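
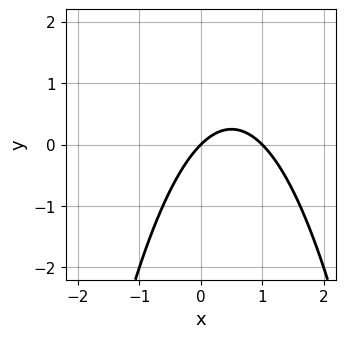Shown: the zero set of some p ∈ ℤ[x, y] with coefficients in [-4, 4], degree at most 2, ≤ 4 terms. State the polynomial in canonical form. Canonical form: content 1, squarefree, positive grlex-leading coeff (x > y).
x^2 - x + y

First, the degree is 2 — the shape is more complex than any degree-1 curve.
Then, checking where it meets the axes: among the integer gridlines, it crosses the x-axis at x ∈ {0, 1}; it crosses the y-axis at the gridline y = 0.
Finally, solving for integer coefficients yields p as stated.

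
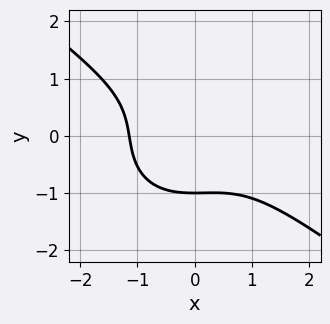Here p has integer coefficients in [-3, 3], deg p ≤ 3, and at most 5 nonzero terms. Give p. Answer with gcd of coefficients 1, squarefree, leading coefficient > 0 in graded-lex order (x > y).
2*x^3 + x^2*y + 3*y^3 + 3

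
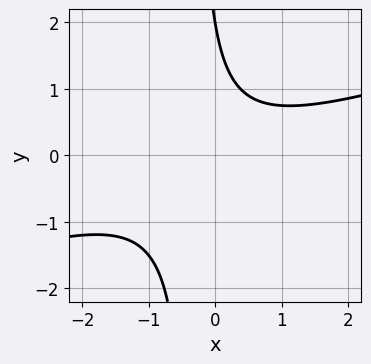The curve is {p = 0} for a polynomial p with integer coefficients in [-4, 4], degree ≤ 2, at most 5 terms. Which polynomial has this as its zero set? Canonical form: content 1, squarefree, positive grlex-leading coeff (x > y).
x^2 - 3*x*y - y + 2

First, deg p = 2.
Next, from the visible intercepts: no x-intercept at any integer in the box; one y-axis crossing is at y = 2.
Finally, fitting integer coefficients to these (and the overall shape) gives p.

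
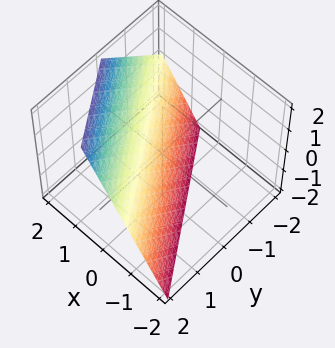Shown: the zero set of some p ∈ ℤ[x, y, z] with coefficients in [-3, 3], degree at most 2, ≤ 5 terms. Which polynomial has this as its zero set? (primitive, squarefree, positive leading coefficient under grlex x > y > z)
3*x + 2*y - 2*z - 2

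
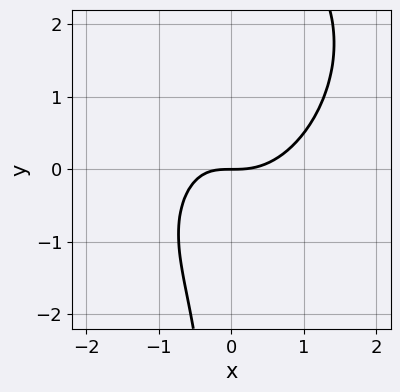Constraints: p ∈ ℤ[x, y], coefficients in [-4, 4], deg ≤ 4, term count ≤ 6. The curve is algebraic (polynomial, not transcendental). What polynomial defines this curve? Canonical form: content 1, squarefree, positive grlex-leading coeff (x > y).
The degree is 3 — the shape is more complex than any degree-2 curve.
From the visible intercepts: one y-axis crossing is at y = 0; it meets the x-axis at x = 0 (among the integer gridlines).
The integer polynomial consistent with all of this is the stated p.

3*x^3 - 2*x^2*y + 2*x*y^2 - 2*x*y - 3*y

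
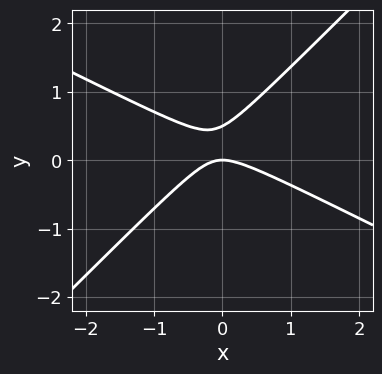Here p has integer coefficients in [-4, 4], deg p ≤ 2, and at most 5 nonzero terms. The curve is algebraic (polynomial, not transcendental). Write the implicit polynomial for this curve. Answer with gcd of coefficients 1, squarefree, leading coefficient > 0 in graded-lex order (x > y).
1. The degree is 2 — a generic line meets the curve in up to 2 points.
2. From the visible intercepts: it meets the y-axis at y = 0 (among the integer gridlines); one x-axis crossing is at x = 0.
3. Together with the visible shape, these determine p as stated.

x^2 + x*y - 2*y^2 + y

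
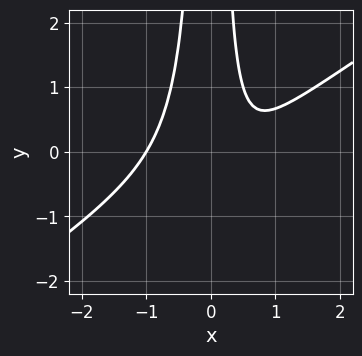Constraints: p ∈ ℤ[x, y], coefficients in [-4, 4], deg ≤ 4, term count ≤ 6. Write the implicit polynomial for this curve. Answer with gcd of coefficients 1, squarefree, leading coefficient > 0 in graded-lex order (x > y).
2*x^3 - 3*x^2*y - x + 1

First, deg p = 3.
Next, reading off the gridlines: it meets the x-axis at x = -1 (among the integer gridlines); it misses every integer gridline on the y-axis.
Finally, the integer polynomial consistent with all of this is the stated p.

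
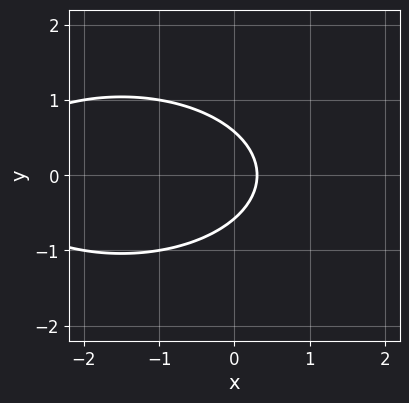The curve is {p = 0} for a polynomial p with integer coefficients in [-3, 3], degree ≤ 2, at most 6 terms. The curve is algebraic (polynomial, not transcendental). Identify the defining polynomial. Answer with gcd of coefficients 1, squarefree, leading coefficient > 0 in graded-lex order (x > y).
(a) Degree: a generic line meets the curve in up to 2 points, so deg p = 2.
(b) Symmetries: the y ↦ −y reflection is a symmetry, so y appears only in even powers.
(c) Together with the visible shape, these determine p as stated.

x^2 + 3*y^2 + 3*x - 1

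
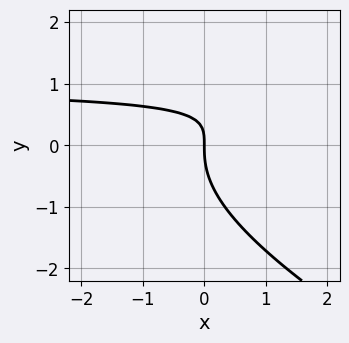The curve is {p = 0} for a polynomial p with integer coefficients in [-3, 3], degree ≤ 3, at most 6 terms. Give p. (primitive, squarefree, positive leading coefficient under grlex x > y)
x*y^2 + 2*y^3 - 3*x*y + 2*x

First, degree: a generic line meets the curve in up to 3 points, so deg p = 3.
Next, from the visible intercepts: it crosses the y-axis at the gridline y = 0; one x-axis crossing is at x = 0.
Finally, fitting integer coefficients to these (and the overall shape) gives p.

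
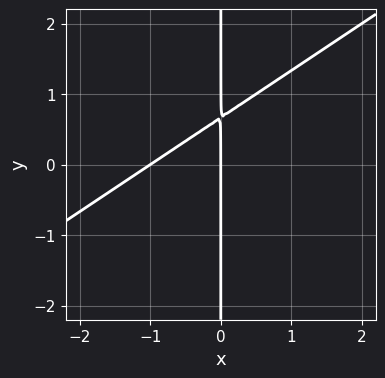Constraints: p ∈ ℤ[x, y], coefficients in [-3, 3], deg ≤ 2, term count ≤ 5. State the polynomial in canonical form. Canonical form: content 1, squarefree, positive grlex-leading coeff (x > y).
1. The degree is 2 — a generic line meets the curve in up to 2 points.
2. From the visible intercepts: the visible y-axis segment lies entirely on the curve; among the integer gridlines, it crosses the x-axis at x ∈ {-1, 0}.
3. Putting this together gives p.

2*x^2 - 3*x*y + 2*x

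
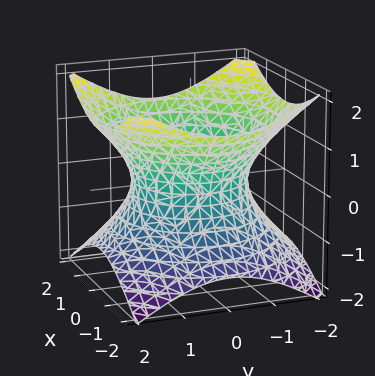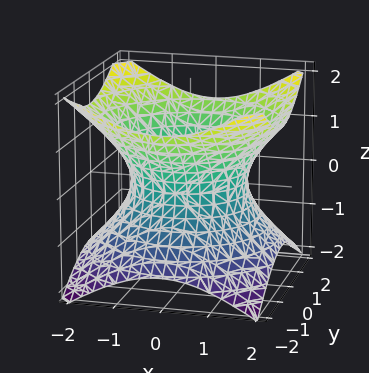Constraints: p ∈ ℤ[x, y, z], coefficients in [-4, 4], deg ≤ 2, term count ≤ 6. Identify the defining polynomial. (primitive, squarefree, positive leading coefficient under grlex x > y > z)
(a) The degree is 2 — one connected sheet with a waist; a quadric.
(b) Symmetries: mirror symmetry z ↦ −z ⇒ only even powers of z; rotational symmetry about the z-axis ⇒ p depends on x, y only through x² + y².
(c) Observable constraints: the surface avoids every integer z-axis point in the box; a circular section at z = 0 has radius between 1 and 2.
(d) The integer polynomial consistent with all of this is the stated p.

2*x^2 + 2*y^2 - 3*z^2 - 3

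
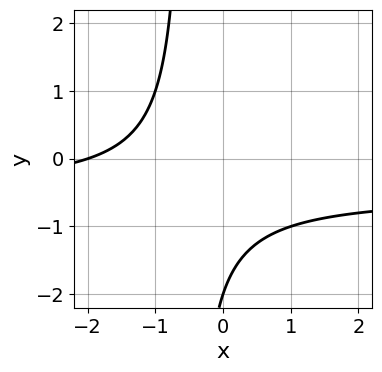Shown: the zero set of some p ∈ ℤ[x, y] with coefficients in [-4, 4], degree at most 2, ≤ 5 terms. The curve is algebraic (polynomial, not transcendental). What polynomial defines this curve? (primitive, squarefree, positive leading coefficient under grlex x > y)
2*x*y + x + y + 2

First, degree: no degree-1 curve has this shape, so deg p = 2.
Then, from the axis intercepts and sections: it meets the x-axis at x = -2 (among the integer gridlines); it crosses the y-axis at the gridline y = -2.
Finally, assembling these constraints gives the stated polynomial.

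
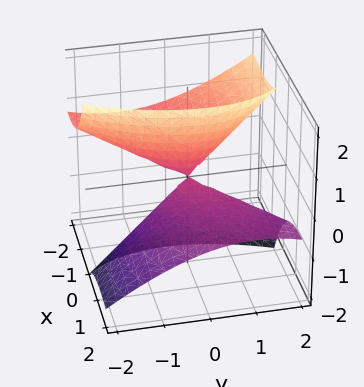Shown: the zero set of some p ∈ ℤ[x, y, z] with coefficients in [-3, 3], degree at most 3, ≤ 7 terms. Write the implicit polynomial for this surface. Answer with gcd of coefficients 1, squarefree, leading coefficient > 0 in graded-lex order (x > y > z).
1. The picture has 2 separate pieces. They look like related sheets of one shape, so recover p as a whole.
2. deg p = 2. No degree-1 surface has this shape.
3. Reading off the gridlines: one y-axis crossing is at y = 0; it crosses the x-axis at the gridline x = 0; one z-axis crossing is at z = 0.
4. Solving for integer coefficients yields p as stated.

x^2 - x*y + 3*x*z + y^2 - z^2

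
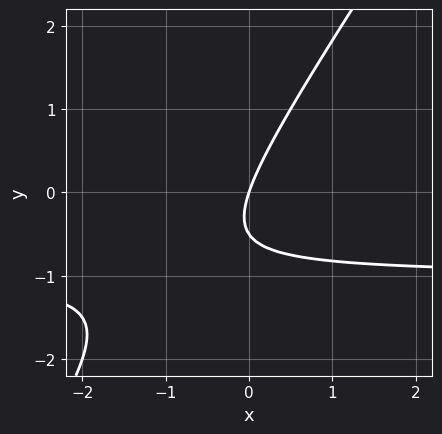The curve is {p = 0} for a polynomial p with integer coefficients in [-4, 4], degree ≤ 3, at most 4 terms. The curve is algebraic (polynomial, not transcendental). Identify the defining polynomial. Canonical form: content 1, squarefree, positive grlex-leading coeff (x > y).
3*x*y - 2*y^2 + 3*x - y

1. Degree: no degree-1 curve has this shape, so deg p = 2.
2. From the axis intercepts and sections: one y-axis crossing is at y = 0; it crosses the x-axis at the gridline x = 0.
3. Putting this together gives p.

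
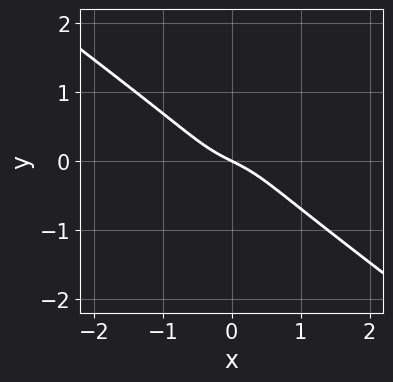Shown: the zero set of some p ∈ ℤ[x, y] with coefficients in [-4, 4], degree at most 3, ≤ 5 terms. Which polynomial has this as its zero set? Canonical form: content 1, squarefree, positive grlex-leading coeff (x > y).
deg p = 3. No degree-2 curve has this shape.
Reading off the gridlines: one y-axis crossing is at y = 0; it meets the x-axis at x = 0 (among the integer gridlines).
These observations pin down the coefficients.

2*x^3 - 2*x*y^2 + 2*y^3 + x + 2*y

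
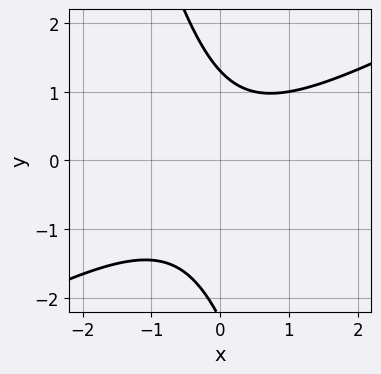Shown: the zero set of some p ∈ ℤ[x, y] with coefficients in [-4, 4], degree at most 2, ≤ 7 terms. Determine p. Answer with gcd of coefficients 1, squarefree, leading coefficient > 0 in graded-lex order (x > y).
2*x^2 - 3*x*y - y^2 - y + 3

First, degree: no degree-1 curve has this shape, so deg p = 2.
Next, reading off the gridlines: no x-intercept at any integer in the box.
Finally, together with the visible shape, these determine p as stated.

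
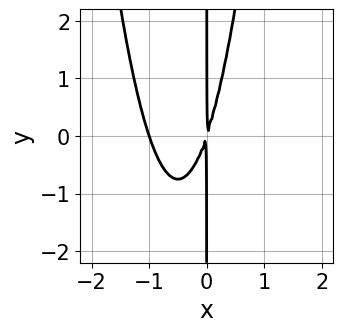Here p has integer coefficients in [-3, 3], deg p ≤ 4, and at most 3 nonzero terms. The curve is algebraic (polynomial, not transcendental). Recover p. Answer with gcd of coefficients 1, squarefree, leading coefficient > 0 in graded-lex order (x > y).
1. deg p = 3.
2. Reading off the gridlines: every point of the y-axis in the box is on the curve; it crosses the x-axis at the gridline x = -1.
3. Together with the visible shape, these determine p as stated.

3*x^3 + 3*x^2 - x*y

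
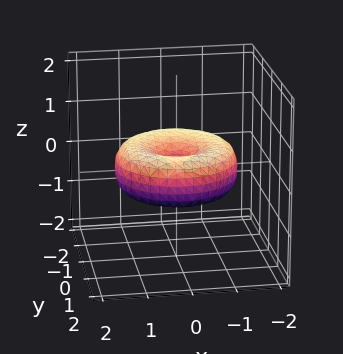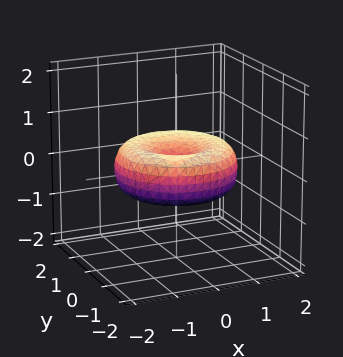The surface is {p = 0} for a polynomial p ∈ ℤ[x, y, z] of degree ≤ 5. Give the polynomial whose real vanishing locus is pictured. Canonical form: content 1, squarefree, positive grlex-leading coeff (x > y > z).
x^4 + 2*x^2*y^2 + y^4 - 2*x^2 - 2*y^2 + 3*z^2

(a) The degree is 4 — a generic line meets the surface in up to 4 points.
(b) Symmetries: the z-axis is an axis of rotation, so x and y enter only as x² + y².
(c) From the visible intercepts: it meets the z-axis at z = 0 (among the integer gridlines); one x-axis crossing is at x = 0; a circular section at z = 0 has radius between 1 and 2.
(d) Matching integer coefficients to the picture gives p.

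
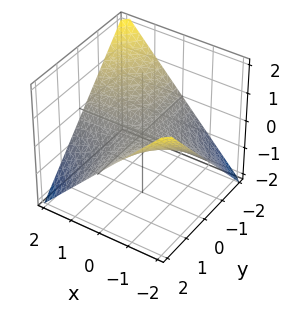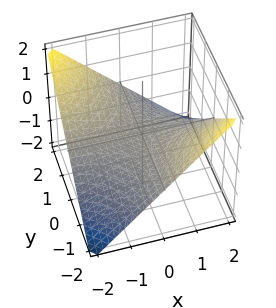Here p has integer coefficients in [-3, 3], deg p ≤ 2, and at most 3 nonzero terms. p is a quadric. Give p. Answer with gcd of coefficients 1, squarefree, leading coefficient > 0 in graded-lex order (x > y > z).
x*y + 2*z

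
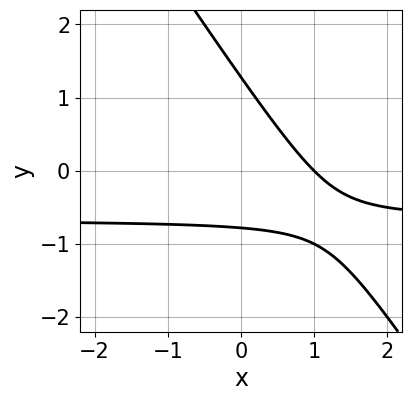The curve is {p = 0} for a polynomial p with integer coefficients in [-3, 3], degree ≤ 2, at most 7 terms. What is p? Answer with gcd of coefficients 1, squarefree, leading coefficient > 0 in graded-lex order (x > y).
3*x*y + 2*y^2 + 2*x - y - 2

(a) deg p = 2. A generic line meets the curve in up to 2 points.
(b) From the visible intercepts: it meets the x-axis at x = 1 (among the integer gridlines).
(c) Together with the visible shape, these determine p as stated.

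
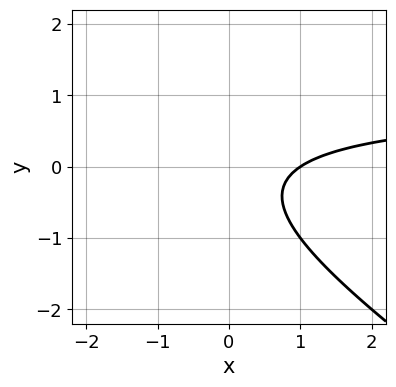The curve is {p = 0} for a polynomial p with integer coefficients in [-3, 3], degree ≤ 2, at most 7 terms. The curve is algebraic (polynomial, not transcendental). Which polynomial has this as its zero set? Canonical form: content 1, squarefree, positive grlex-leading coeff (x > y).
First, the degree is 2 — no degree-1 curve has this shape.
Then, observable constraints: it misses every integer gridline on the y-axis; it crosses the x-axis at the gridline x = 1.
Finally, the integer polynomial consistent with all of this is the stated p.

2*x*y + 3*y^2 - 2*x + y + 2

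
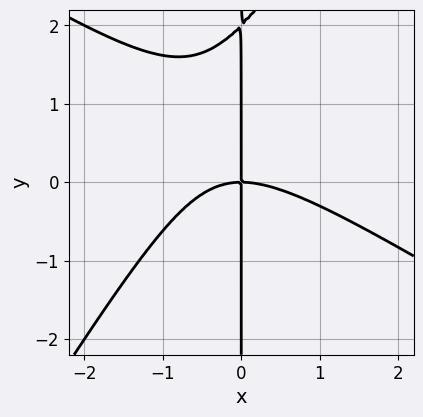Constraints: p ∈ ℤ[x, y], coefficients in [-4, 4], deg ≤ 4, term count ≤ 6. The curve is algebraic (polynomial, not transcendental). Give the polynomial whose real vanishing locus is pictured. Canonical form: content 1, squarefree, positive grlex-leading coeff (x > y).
(a) Degree: a generic line meets the curve in up to 3 points, so deg p = 3.
(b) Checking where it meets the axes: one x-axis crossing is at x = 0; every point of the y-axis in the box is on the curve.
(c) These observations pin down the coefficients.

x^3 + x^2*y - x*y^2 + 2*x*y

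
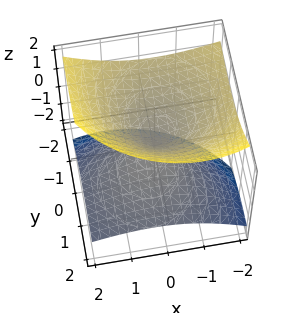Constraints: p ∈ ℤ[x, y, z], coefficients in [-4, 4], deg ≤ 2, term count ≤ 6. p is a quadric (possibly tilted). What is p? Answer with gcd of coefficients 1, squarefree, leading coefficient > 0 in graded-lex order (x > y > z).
(a) There are 2 components. They look like related sheets of one shape, so recover p as a whole.
(b) Degree: no degree-1 surface has this shape, so deg p = 2.
(c) From the visible intercepts: one y-axis crossing is at y = 0; it crosses the z-axis at the gridline z = 0.
(d) Putting this together gives p.

x^2 + x*z + y^2 + 2*y*z - 2*z^2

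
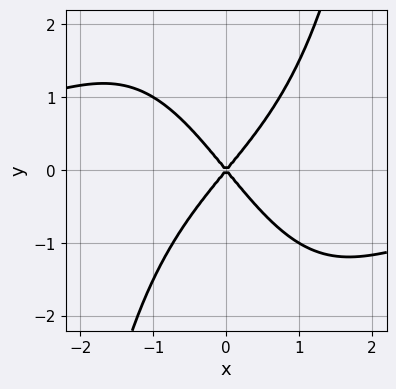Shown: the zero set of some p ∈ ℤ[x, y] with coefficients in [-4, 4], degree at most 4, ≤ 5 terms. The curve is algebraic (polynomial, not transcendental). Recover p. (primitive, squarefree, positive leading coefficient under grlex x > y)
x^3*y + 3*x^2 - 2*y^2

First, degree: no degree-3 curve has this shape, so deg p = 4.
Next, reading off the gridlines: it crosses the y-axis at the gridline y = 0; it meets the x-axis at x = 0 (among the integer gridlines).
Finally, solving for integer coefficients yields p as stated.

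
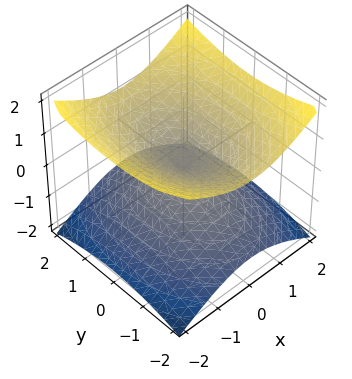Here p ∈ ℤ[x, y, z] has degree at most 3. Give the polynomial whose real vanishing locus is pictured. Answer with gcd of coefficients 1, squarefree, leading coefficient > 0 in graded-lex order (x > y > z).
2*x^2 + y^2 - 3*z^2

Degree: two nappes meeting at a single point; a quadric, so deg p = 2.
Symmetries: mirror symmetry x ↦ −x ⇒ only even powers of x; it's symmetric under z → −z, forcing even powers of z; mirror symmetry y ↦ −y ⇒ only even powers of y.
Checking where it meets the axes: it meets the x-axis at x = 0 (among the integer gridlines); one y-axis crossing is at y = 0; one z-axis crossing is at z = 0.
Assembling these constraints gives the stated polynomial.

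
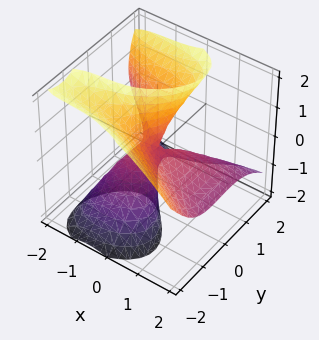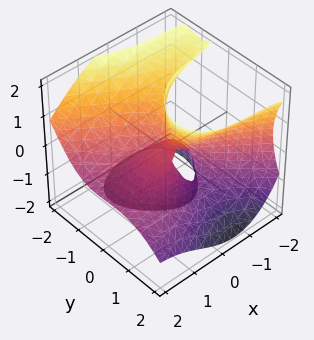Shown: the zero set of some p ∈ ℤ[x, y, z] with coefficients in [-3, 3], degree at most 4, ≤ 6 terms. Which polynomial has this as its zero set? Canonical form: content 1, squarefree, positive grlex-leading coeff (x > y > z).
First, degree: a generic line meets the surface in up to 3 points, so deg p = 3.
Then, from the axis intercepts and sections: it meets the y-axis at y = 0 (among the integer gridlines); the visible z-axis segment lies entirely on the surface; one x-axis crossing is at x = 0.
Finally, the integer polynomial consistent with all of this is the stated p.

x^3 + 2*x^2*z + 2*y^3 - 2*y*z^2 + 3*x*z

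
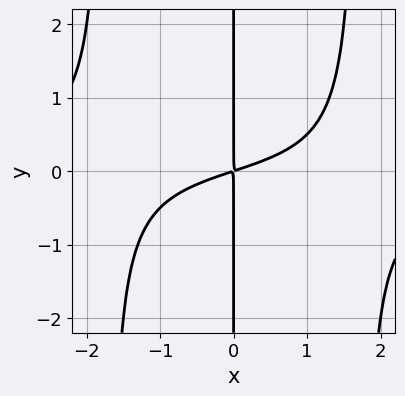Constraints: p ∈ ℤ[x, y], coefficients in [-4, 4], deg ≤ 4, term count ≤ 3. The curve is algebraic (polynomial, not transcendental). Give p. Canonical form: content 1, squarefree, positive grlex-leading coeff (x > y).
x^3*y + x^2 - 3*x*y

1. The degree is 4 — a generic line meets the curve in up to 4 points.
2. Reading off the gridlines: the visible y-axis segment lies entirely on the curve.
3. Together with the visible shape, these determine p as stated.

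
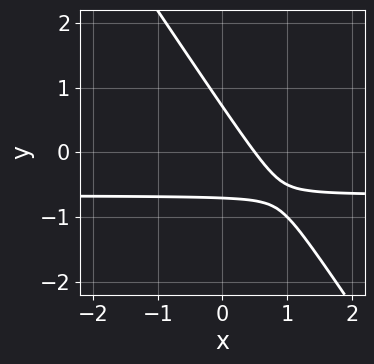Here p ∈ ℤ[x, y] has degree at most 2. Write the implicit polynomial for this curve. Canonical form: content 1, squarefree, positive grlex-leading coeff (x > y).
3*x*y + 2*y^2 + 2*x - 1

(a) The degree is 2 — the shape is more complex than any degree-1 curve.
(b) Solving for integer coefficients yields p as stated.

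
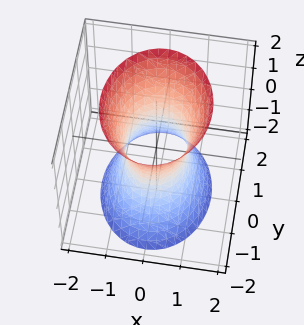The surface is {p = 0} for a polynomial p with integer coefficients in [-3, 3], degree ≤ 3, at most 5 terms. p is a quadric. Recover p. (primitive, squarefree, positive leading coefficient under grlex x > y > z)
3*x^2 + 2*y^2 - z^2 - 2

First, degree: an hourglass — one-sheet hyperboloid; a quadric, so deg p = 2.
Next, symmetries: the x ↦ −x reflection is a symmetry, so x appears only in even powers; it's symmetric under y → −y, forcing even powers of y; mirror symmetry z ↦ −z ⇒ only even powers of z.
Next, from the visible intercepts: the y-axis gridline crossings are at y ∈ {-1, 1}; no z-intercept at any integer in the box.
Finally, together with the visible shape, these determine p as stated.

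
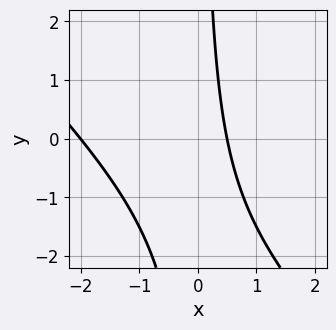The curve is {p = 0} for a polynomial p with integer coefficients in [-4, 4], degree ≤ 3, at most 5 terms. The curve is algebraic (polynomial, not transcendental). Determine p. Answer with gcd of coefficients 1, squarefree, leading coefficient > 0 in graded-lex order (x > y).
2*x^2 + 2*x*y + 3*x - 2

(a) The degree is 2 — a generic line meets the curve in up to 2 points.
(b) From the visible intercepts: it misses every integer gridline on the y-axis; it meets the x-axis at x = -2 (among the integer gridlines).
(c) Assembling these constraints gives the stated polynomial.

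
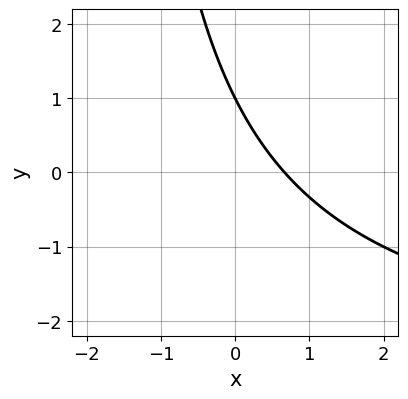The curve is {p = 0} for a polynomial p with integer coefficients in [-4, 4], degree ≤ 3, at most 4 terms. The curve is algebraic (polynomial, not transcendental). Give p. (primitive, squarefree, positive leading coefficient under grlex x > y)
(a) deg p = 2.
(b) Reading off the gridlines: it crosses the y-axis at the gridline y = 1.
(c) Matching integer coefficients to the picture gives p.

x*y + 3*x + 2*y - 2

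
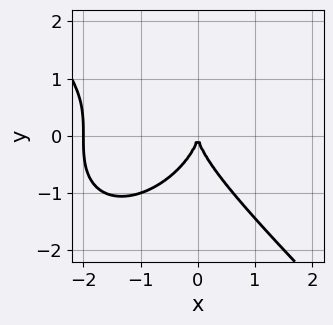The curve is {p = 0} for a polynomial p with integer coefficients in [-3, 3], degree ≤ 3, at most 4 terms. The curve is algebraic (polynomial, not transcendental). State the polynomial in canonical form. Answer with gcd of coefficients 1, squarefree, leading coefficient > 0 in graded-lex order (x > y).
x^3 + y^3 + 2*x^2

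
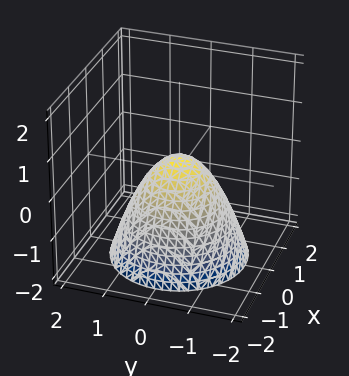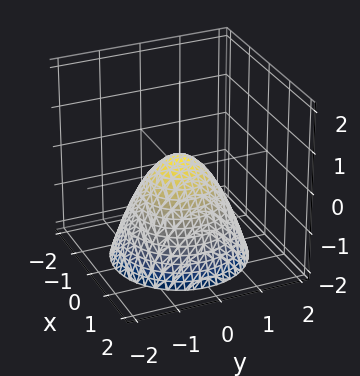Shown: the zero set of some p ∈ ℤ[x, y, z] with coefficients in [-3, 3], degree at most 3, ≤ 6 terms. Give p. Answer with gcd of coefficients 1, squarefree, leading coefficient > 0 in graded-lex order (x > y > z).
3*x^2 + 3*y^2 + 3*z - 1

1. Degree: a generic line meets the surface in up to 2 points, so deg p = 2.
2. Symmetries: rotational symmetry about the z-axis ⇒ p depends on x, y only through x² + y².
3. Reading off the gridlines: a circular section at z = -2 has radius between 1 and 2.
4. Solving for integer coefficients yields p as stated.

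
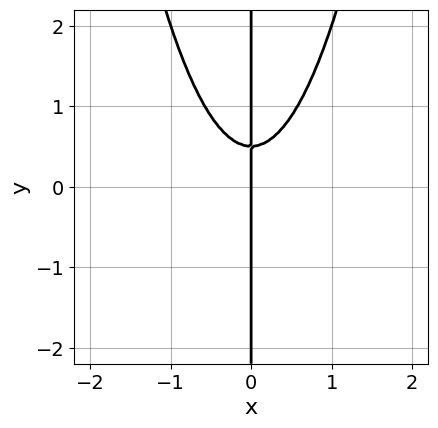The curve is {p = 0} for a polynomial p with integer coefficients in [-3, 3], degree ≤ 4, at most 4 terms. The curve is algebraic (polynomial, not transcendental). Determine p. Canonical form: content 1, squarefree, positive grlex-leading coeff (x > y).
deg p = 3. No degree-2 curve has this shape.
From the axis intercepts and sections: the visible y-axis segment lies entirely on the curve; it crosses the x-axis at the gridline x = 0.
Together with the visible shape, these determine p as stated.

3*x^3 - 2*x*y + x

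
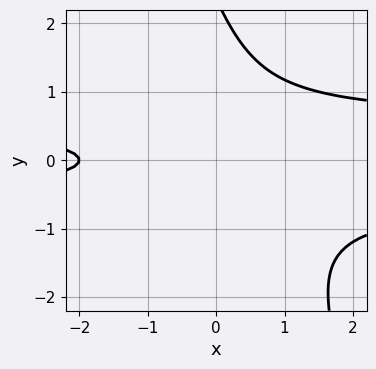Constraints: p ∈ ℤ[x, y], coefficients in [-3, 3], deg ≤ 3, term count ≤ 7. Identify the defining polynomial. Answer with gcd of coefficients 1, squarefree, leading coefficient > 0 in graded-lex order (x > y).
3*x*y^2 + y^3 - 2*y^2 - x - 2

Degree: the shape is more complex than any degree-2 curve, so deg p = 3.
Checking where it meets the axes: one x-axis crossing is at x = -2; no y-intercept at any integer in the box.
Assembling these constraints gives the stated polynomial.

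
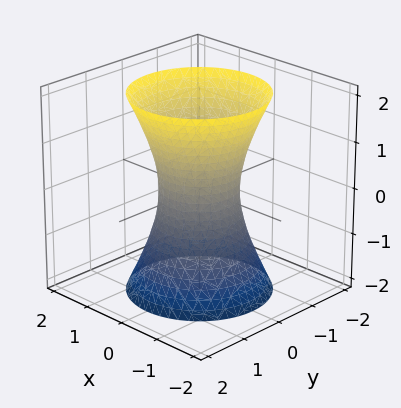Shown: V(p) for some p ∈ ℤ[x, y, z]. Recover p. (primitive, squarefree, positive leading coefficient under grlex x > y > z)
3*x^2 + 3*y^2 - z^2 - 2

1. Degree: an hourglass — one-sheet hyperboloid; a quadric, so deg p = 2.
2. Symmetries: the z ↦ −z reflection is a symmetry, so z appears only in even powers; rotational symmetry about the z-axis ⇒ p depends on x, y only through x² + y².
3. Observable constraints: no z-intercept at any integer in the box; a circular section at z = -2 has radius between 1 and 2.
4. Together with the visible shape, these determine p as stated.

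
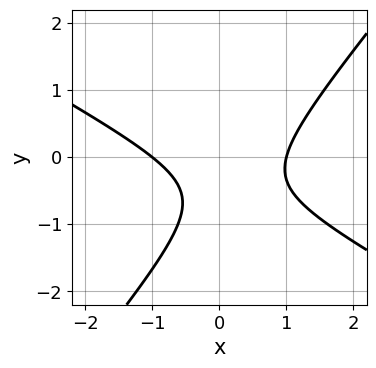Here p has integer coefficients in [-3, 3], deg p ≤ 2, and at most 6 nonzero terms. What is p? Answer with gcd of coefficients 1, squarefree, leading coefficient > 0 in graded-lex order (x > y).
First, degree: no degree-1 curve has this shape, so deg p = 2.
Then, against the integer gridlines: among the integer gridlines, it crosses the x-axis at x ∈ {-1, 1}; the curve avoids every integer y-axis point in the box.
Finally, fitting integer coefficients to these (and the overall shape) gives p.

2*x^2 + 2*x*y - 3*y^2 - 3*y - 2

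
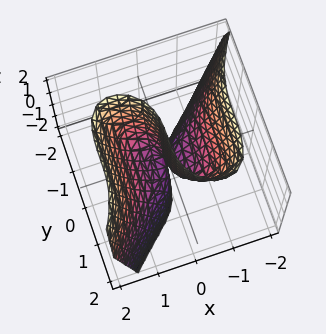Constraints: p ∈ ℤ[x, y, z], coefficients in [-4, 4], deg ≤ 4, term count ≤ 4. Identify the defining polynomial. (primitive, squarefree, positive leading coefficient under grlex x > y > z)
3*x^3 - 2*y^3 - 3*x*z - 2*x

First, deg p = 3. A generic line meets the surface in up to 3 points.
Next, checking where it meets the axes: it meets the y-axis at y = 0 (among the integer gridlines); one x-axis crossing is at x = 0; every point of the z-axis in the box is on the surface.
Finally, the integer polynomial consistent with all of this is the stated p.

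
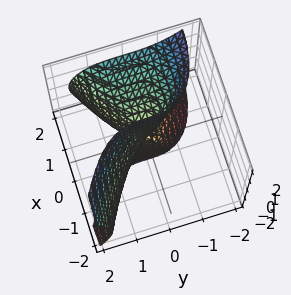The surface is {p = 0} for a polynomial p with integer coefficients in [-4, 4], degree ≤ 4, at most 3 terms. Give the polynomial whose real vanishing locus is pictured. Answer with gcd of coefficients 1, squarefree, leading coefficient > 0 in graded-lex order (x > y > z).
x*z^2 + y^3 - x^2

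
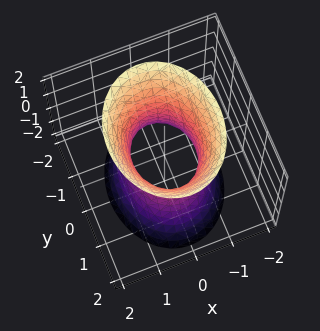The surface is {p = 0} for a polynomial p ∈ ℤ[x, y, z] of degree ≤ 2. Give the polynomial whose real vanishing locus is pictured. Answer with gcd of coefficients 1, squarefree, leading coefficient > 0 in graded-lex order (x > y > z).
3*x^2 + 2*y^2 - z^2 - 2

First, degree: an hourglass — one-sheet hyperboloid; a quadric, so deg p = 2.
Then, symmetries: it's symmetric under y → −y, forcing even powers of y; mirror symmetry x ↦ −x ⇒ only even powers of x; it's symmetric under z → −z, forcing even powers of z.
Then, from the axis intercepts and sections: it misses every integer gridline on the z-axis; among the integer gridlines, it crosses the y-axis at y ∈ {-1, 1}.
Finally, assembling these constraints gives the stated polynomial.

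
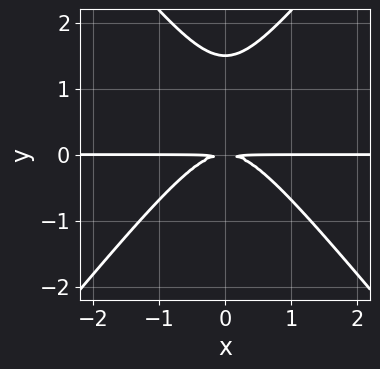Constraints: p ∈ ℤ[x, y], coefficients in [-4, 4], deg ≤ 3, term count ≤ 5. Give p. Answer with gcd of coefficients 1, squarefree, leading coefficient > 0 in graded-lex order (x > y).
3*x^2*y - 2*y^3 + 3*y^2

First, degree: no degree-2 curve has this shape, so deg p = 3.
Next, symmetries: mirror symmetry x ↦ −x ⇒ only even powers of x.
Then, from the visible intercepts: the visible x-axis segment lies entirely on the curve.
Finally, these observations pin down the coefficients.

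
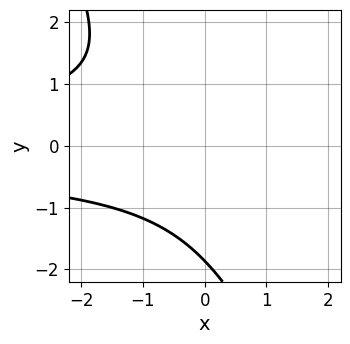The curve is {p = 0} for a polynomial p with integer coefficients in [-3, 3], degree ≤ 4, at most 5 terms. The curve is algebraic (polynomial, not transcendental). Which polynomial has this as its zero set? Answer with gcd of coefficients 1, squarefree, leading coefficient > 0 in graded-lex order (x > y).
1. Degree: no degree-2 curve has this shape, so deg p = 3.
2. Against the integer gridlines: the curve avoids every integer x-axis point in the box.
3. Matching integer coefficients to the picture gives p.

2*x*y^2 + y^3 + y^2 + 3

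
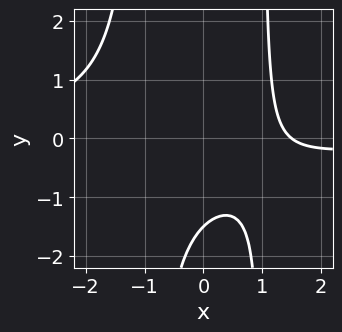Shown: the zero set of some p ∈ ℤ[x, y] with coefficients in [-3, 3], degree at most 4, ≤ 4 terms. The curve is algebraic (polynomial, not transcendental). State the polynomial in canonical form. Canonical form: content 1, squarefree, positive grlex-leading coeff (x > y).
2*x^2*y + 2*x - 2*y - 3

The degree is 3 — a generic line meets the curve in up to 3 points.
Solving for integer coefficients yields p as stated.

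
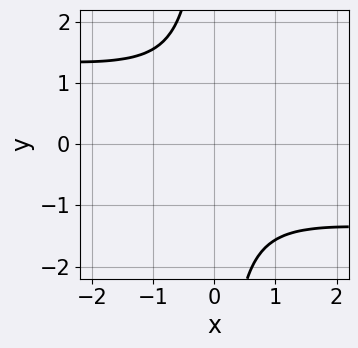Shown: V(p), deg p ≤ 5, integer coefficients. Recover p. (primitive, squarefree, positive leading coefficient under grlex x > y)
3*x*y^3 + x^2 - 2*x*y + 3*y^2

(a) deg p = 4. A generic line meets the curve in up to 4 points.
(b) Matching integer coefficients to the picture gives p.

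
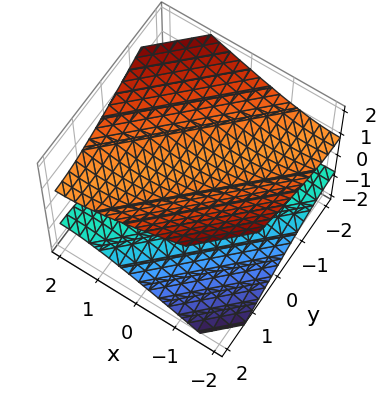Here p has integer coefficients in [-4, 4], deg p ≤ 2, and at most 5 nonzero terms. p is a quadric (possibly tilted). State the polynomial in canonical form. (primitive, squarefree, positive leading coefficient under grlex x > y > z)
First, I count 2 distinct pieces.
Next, degree: no degree-1 surface has this shape, so deg p = 2.
Next, from the axis intercepts and sections: it misses every integer gridline on the x-axis; the surface avoids every integer y-axis point in the box.
Finally, the integer polynomial consistent with all of this is the stated p.

x^2 - 2*x*y + y^2 - 3*z^2 + 2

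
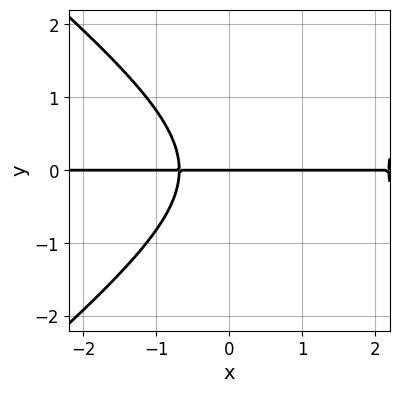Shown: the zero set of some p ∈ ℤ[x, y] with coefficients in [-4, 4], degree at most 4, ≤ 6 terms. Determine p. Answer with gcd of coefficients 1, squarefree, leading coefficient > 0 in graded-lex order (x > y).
deg p = 3. The shape is more complex than any degree-2 curve.
Observable constraints: one y-axis crossing is at y = 0; the visible x-axis segment lies entirely on the curve.
Matching integer coefficients to the picture gives p.

2*x^2*y - 3*y^3 - 3*x*y - 3*y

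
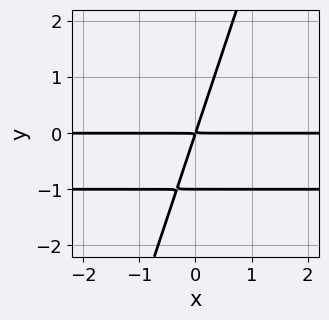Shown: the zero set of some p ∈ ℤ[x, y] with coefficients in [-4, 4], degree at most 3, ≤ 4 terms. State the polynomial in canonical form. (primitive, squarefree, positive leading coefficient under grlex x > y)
3*x*y^2 - y^3 + 3*x*y - y^2

First, deg p = 3. No degree-2 curve has this shape.
Next, observable constraints: it meets the y-axis at y = -1 (among the integer gridlines); the visible x-axis segment lies entirely on the curve.
Finally, assembling these constraints gives the stated polynomial.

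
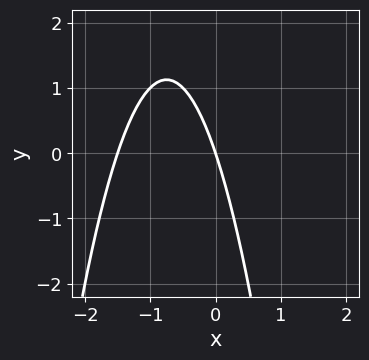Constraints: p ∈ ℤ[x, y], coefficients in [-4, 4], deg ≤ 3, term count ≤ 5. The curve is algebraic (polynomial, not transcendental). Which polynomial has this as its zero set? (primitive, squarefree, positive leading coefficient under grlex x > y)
2*x^2 + 3*x + y

First, deg p = 2. A generic line meets the curve in up to 2 points.
Then, checking where it meets the axes: one y-axis crossing is at y = 0; one x-axis crossing is at x = 0.
Finally, together with the visible shape, these determine p as stated.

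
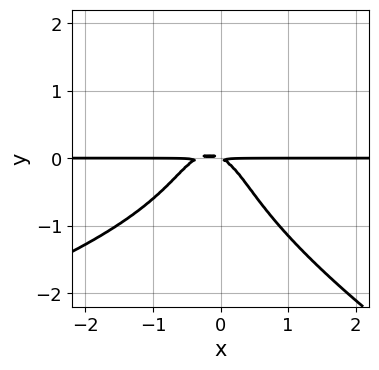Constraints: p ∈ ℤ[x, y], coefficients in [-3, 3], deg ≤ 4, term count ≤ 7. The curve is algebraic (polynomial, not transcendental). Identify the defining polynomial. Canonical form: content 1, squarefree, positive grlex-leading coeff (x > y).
x*y^3 + 2*y^4 + 3*x^2*y + x*y + 2*y^2

Degree: no degree-3 curve has this shape, so deg p = 4.
Checking where it meets the axes: every point of the x-axis in the box is on the curve.
Assembling these constraints gives the stated polynomial.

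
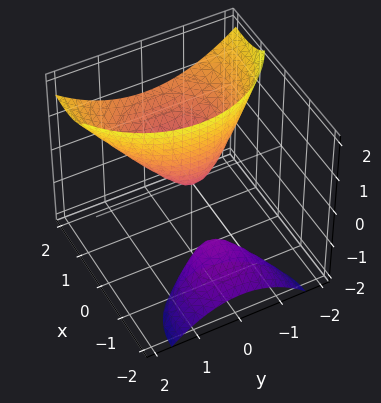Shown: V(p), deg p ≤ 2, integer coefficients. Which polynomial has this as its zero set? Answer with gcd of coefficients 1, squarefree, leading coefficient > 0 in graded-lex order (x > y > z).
x^2 - 2*x*z + y^2 - z

(a) There are 2 components. They look like related sheets of one shape, so recover p as a whole.
(b) deg p = 2. The shape is more complex than any degree-1 surface.
(c) Checking where it meets the axes: it crosses the y-axis at the gridline y = 0; one x-axis crossing is at x = 0; it meets the z-axis at z = 0 (among the integer gridlines).
(d) Together with the visible shape, these determine p as stated.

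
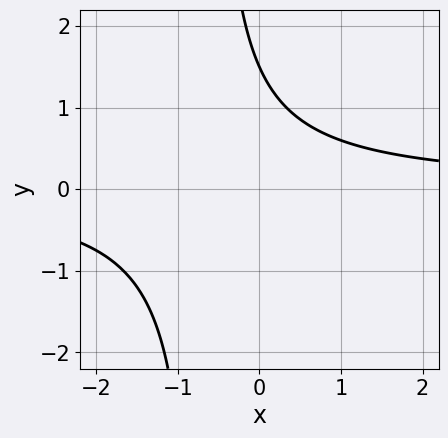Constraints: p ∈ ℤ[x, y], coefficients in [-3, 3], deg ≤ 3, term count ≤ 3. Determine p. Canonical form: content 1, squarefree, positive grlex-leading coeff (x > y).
3*x*y + 2*y - 3

(a) Degree: the shape is more complex than any degree-1 curve, so deg p = 2.
(b) Checking where it meets the axes: it misses every integer gridline on the x-axis.
(c) Together with the visible shape, these determine p as stated.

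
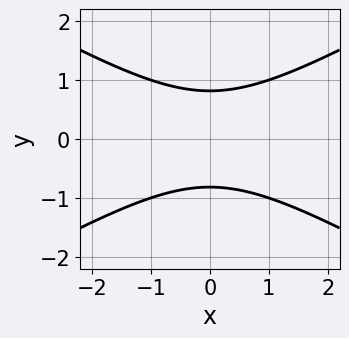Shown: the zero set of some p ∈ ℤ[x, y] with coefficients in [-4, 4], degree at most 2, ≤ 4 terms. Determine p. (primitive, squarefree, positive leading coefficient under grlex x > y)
First, the degree is 2 — the shape is more complex than any degree-1 curve.
Then, symmetries: it's symmetric under y → −y, forcing even powers of y; the x ↦ −x reflection is a symmetry, so x appears only in even powers.
Next, checking where it meets the axes: it misses every integer gridline on the x-axis.
Finally, solving for integer coefficients yields p as stated.

x^2 - 3*y^2 + 2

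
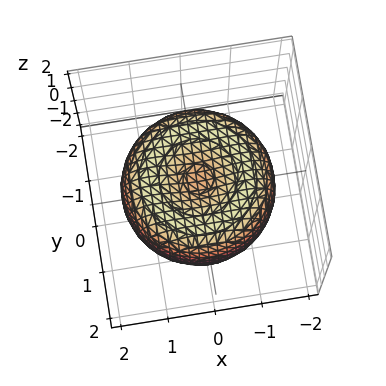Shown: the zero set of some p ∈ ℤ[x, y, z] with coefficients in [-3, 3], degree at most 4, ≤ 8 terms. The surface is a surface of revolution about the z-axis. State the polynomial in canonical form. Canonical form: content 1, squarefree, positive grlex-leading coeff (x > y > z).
x^4 + 2*x^2*y^2 + y^4 - 2*x^2 - 2*y^2 + 2*z^2 - 1

First, the degree is 4 — no degree-3 surface has this shape.
Then, symmetry: every cross-section ⟂ z is a circle, so x, y appear only via x² + y².
Then, from the axis intercepts and sections: a circular section at z = 0 has radius between 1 and 2.
Finally, assembling these constraints gives the stated polynomial.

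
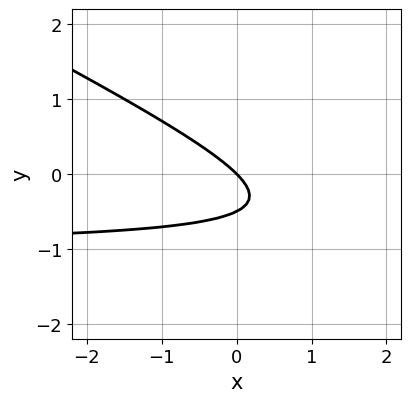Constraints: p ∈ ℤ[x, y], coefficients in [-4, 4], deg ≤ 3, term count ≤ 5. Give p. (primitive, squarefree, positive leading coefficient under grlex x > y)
1. Degree: the shape is more complex than any degree-1 curve, so deg p = 2.
2. From the visible intercepts: it crosses the x-axis at the gridline x = 0; it meets the y-axis at y = 0 (among the integer gridlines).
3. Putting this together gives p.

x*y + 2*y^2 + x + y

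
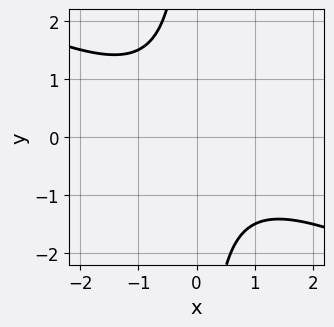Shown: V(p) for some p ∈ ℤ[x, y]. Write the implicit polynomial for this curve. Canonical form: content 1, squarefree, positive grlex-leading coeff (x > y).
x^2 + 2*x*y + 2

First, the degree is 2 — a generic line meets the curve in up to 2 points.
Then, checking where it meets the axes: the curve avoids every integer y-axis point in the box; it misses every integer gridline on the x-axis.
Finally, putting this together gives p.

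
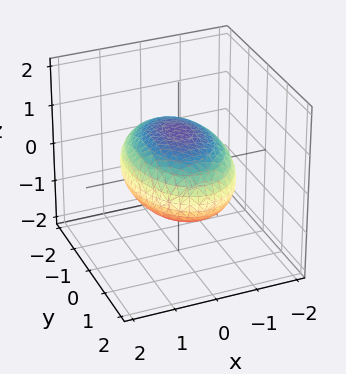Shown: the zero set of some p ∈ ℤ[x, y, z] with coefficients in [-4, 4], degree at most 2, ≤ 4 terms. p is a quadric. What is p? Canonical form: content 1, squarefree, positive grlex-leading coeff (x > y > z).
deg p = 2. A closed, bounded, convex surface; a quadric.
Symmetries: it's symmetric under z → −z, forcing even powers of z; it's symmetric under y → −y, forcing even powers of y; it's symmetric under x → −x, forcing even powers of x.
Against the integer gridlines: the z-axis gridline crossings are at z ∈ {-1, 1}.
Matching integer coefficients to the picture gives p.

2*x^2 + y^2 + 3*z^2 - 3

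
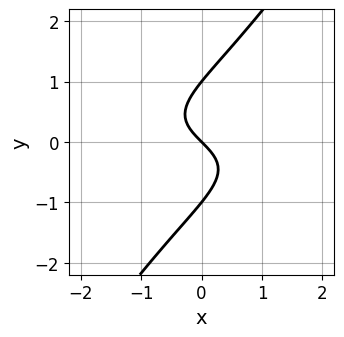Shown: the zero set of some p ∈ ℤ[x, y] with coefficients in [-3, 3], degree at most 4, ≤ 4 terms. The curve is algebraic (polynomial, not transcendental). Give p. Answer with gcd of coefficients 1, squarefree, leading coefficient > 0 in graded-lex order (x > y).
Degree: the shape is more complex than any degree-2 curve, so deg p = 3.
From the axis intercepts and sections: it crosses the x-axis at the gridline x = 0; the y-axis gridline crossings are at y ∈ {-1, 0, 1}.
Matching integer coefficients to the picture gives p.

3*x*y^2 - 2*y^3 + 2*x + 2*y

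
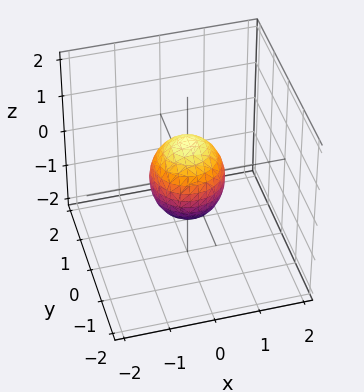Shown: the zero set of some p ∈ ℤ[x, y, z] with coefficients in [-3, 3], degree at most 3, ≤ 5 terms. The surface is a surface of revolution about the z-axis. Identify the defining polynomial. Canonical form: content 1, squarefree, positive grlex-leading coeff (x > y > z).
3*x^2 + 3*y^2 + 2*z^2 - 2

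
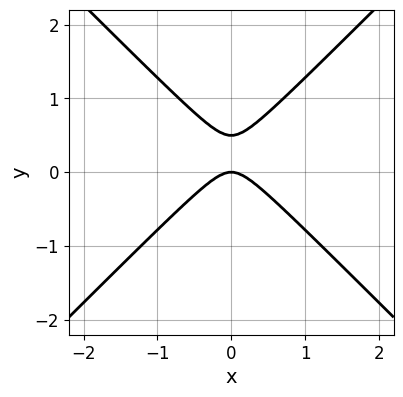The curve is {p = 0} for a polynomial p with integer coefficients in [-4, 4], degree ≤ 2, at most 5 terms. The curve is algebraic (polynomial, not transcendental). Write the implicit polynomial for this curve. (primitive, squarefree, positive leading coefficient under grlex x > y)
2*x^2 - 2*y^2 + y

deg p = 2.
Symmetries: it's symmetric under x → −x, forcing even powers of x.
Checking where it meets the axes: one y-axis crossing is at y = 0; it meets the x-axis at x = 0 (among the integer gridlines).
Together with the visible shape, these determine p as stated.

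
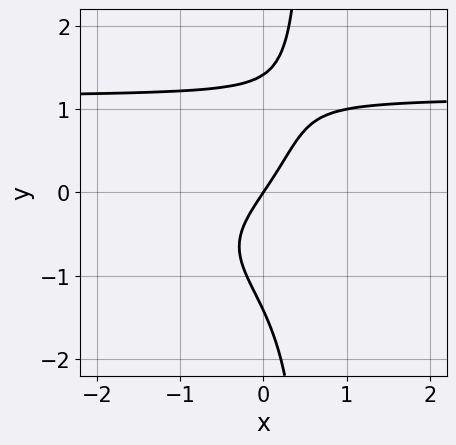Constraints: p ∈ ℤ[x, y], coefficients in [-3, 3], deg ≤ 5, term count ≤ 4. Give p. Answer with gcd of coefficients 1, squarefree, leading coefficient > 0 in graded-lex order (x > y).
deg p = 4. A generic line meets the curve in up to 4 points.
From the axis intercepts and sections: one x-axis crossing is at x = 0; one y-axis crossing is at y = 0.
Fitting integer coefficients to these (and the overall shape) gives p.

2*x*y^3 - y^3 - 3*x + 2*y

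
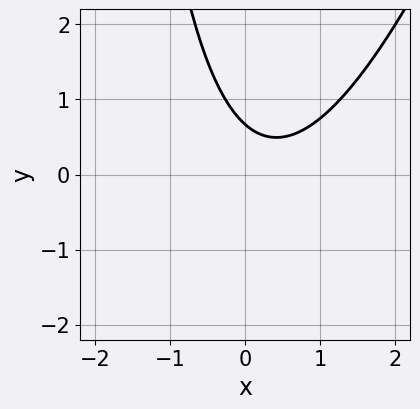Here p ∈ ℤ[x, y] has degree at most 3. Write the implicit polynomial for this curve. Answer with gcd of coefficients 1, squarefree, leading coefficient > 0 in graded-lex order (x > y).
1. Degree: a generic line meets the curve in up to 2 points, so deg p = 2.
2. Reading off the gridlines: no x-intercept at any integer in the box.
3. Solving for integer coefficients yields p as stated.

3*x^2 - x*y - 2*x - 3*y + 2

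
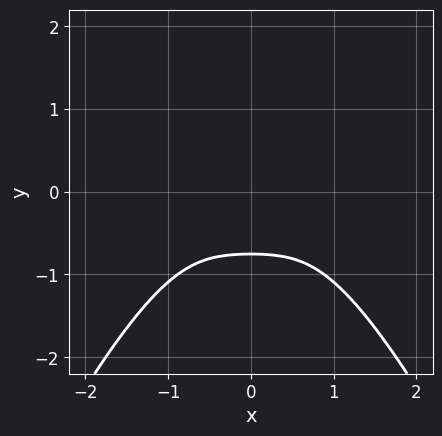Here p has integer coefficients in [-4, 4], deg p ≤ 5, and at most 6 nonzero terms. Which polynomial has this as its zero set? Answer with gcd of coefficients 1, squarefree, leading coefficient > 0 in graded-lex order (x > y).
First, degree: a generic line meets the curve in up to 4 points, so deg p = 4.
Next, symmetries: it's symmetric under x → −x, forcing even powers of x.
Next, checking where it meets the axes: the curve avoids every integer x-axis point in the box.
Finally, putting this together gives p.

2*x^4 + 2*y^3 + x^2 - 2*y^2 + 2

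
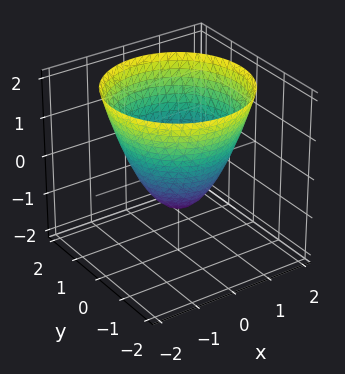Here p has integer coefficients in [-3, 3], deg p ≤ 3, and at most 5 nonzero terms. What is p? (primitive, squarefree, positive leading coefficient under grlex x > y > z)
x^2 + y^2 - z - 1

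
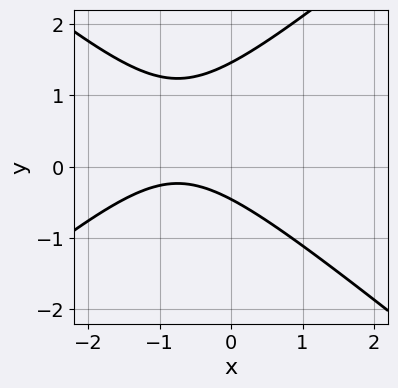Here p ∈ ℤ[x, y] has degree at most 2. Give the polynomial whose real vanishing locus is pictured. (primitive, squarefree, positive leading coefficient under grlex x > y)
(a) Degree: no degree-1 curve has this shape, so deg p = 2.
(b) From the axis intercepts and sections: no x-intercept at any integer in the box.
(c) These observations pin down the coefficients.

2*x^2 - 3*y^2 + 3*x + 3*y + 2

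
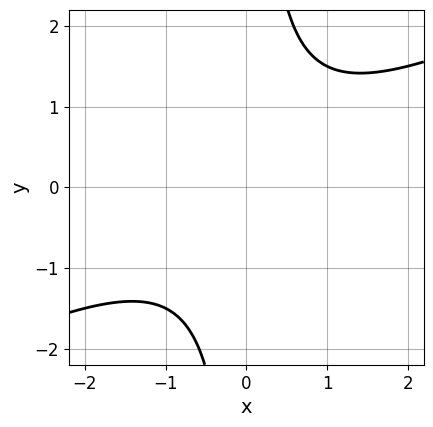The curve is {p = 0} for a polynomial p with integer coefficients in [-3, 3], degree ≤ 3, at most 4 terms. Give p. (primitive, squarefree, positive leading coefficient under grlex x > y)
x^2 - 2*x*y + 2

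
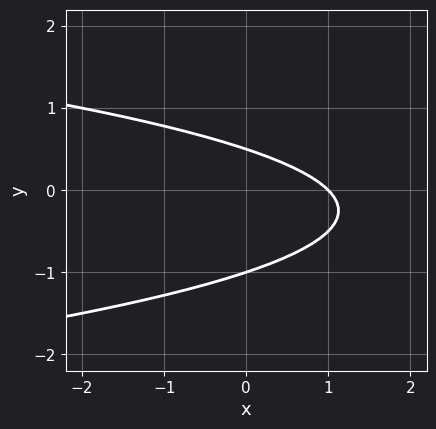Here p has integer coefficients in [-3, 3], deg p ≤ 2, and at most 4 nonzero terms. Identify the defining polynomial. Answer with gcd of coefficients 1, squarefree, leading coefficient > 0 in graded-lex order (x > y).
2*y^2 + x + y - 1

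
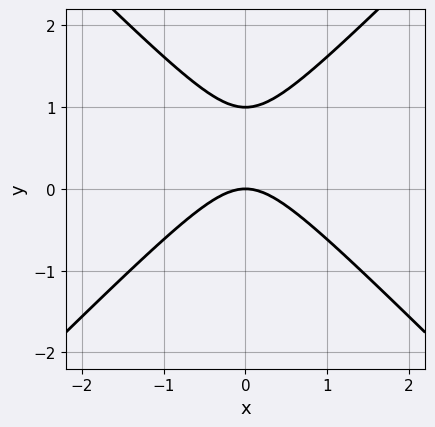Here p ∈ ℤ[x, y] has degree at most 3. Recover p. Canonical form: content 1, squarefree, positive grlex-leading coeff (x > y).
x^2 - y^2 + y

(a) Degree: the shape is more complex than any degree-1 curve, so deg p = 2.
(b) Symmetries: the x ↦ −x reflection is a symmetry, so x appears only in even powers.
(c) From the axis intercepts and sections: among the integer gridlines, it crosses the y-axis at y ∈ {0, 1}; it crosses the x-axis at the gridline x = 0.
(d) Solving for integer coefficients yields p as stated.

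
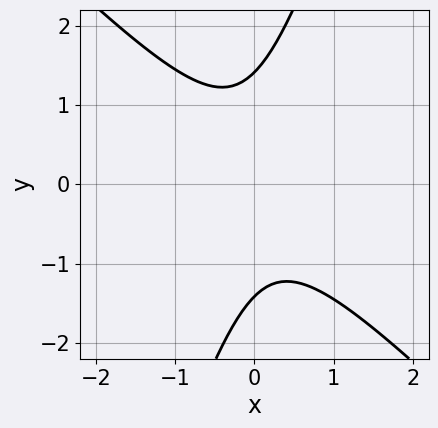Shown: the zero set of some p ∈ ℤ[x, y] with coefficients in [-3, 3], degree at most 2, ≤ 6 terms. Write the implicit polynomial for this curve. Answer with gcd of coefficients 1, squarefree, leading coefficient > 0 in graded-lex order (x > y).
(a) Degree: no degree-1 curve has this shape, so deg p = 2.
(b) From the visible intercepts: no x-intercept at any integer in the box.
(c) Putting this together gives p.

3*x^2 + 2*x*y - y^2 + 2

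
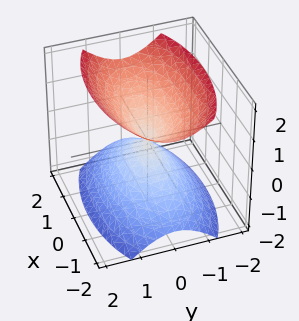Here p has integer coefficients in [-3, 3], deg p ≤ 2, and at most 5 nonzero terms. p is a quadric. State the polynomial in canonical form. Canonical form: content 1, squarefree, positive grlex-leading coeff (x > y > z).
First, I count 2 distinct pieces. They look like related sheets of one shape, so recover p as a whole.
Then, deg p = 2. Two nappes meeting at a single point; a quadric.
Then, symmetries: the y ↦ −y reflection is a symmetry, so y appears only in even powers; the x ↦ −x reflection is a symmetry, so x appears only in even powers; it's symmetric under z → −z, forcing even powers of z.
Then, against the integer gridlines: it meets the x-axis at x = 0 (among the integer gridlines); one z-axis crossing is at z = 0; one y-axis crossing is at y = 0.
Finally, the integer polynomial consistent with all of this is the stated p.

x^2 + 3*y^2 - 2*z^2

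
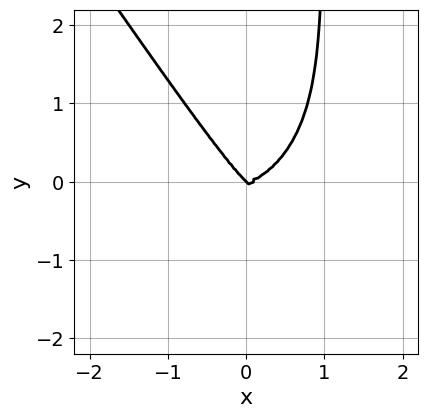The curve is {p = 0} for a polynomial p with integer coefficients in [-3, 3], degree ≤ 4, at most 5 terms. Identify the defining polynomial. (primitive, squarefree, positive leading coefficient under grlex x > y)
First, degree: a generic line meets the curve in up to 4 points, so deg p = 4.
Next, from the visible intercepts: one x-axis crossing is at x = 0; it crosses the y-axis at the gridline y = 0.
Finally, fitting integer coefficients to these (and the overall shape) gives p.

x^4 + x^2*y^2 + x*y^3 - x*y^2 - y^3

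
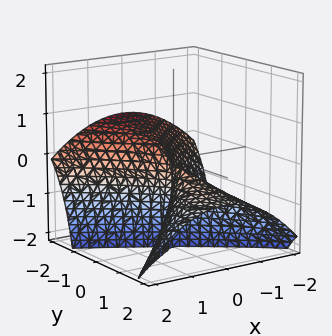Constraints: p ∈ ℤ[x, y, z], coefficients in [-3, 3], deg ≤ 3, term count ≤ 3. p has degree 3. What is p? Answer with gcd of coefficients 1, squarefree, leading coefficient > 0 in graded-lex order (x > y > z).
y^3 + 3*y^2*z + 3*x^2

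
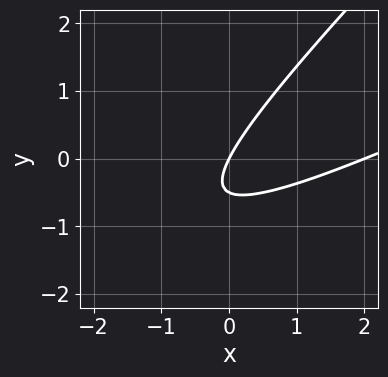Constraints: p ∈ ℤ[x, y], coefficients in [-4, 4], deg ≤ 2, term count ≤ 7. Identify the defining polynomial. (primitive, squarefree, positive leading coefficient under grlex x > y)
Degree: no degree-1 curve has this shape, so deg p = 2.
Reading off the gridlines: the x-axis gridline crossings are at x ∈ {0, 2}; it crosses the y-axis at the gridline y = 0.
Together with the visible shape, these determine p as stated.

x^2 - 3*x*y + 2*y^2 - 2*x + y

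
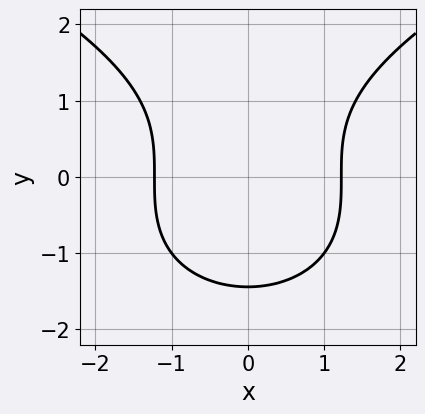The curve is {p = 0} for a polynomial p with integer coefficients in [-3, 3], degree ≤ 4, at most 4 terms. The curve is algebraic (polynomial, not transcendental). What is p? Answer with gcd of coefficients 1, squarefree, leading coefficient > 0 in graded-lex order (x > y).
First, the degree is 3 — no degree-2 curve has this shape.
Then, symmetries: the x ↦ −x reflection is a symmetry, so x appears only in even powers.
Finally, fitting integer coefficients to these (and the overall shape) gives p.

y^3 - 2*x^2 + 3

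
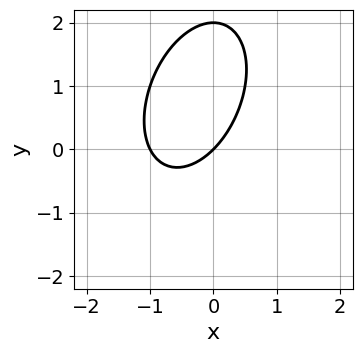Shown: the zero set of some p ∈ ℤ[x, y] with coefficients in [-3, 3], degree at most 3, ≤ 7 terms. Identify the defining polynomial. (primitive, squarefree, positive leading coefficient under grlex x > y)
2*x^2 - x*y + y^2 + 2*x - 2*y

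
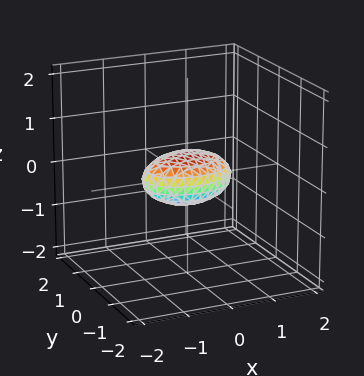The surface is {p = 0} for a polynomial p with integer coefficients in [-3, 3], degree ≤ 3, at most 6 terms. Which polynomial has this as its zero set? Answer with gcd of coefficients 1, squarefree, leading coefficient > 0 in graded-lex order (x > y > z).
deg p = 2.
Symmetries: it's symmetric under z → −z, forcing even powers of z; it's symmetric under x → −x, forcing even powers of x; mirror symmetry y ↦ −y ⇒ only even powers of y.
From the axis intercepts and sections: the x-axis gridline crossings are at x ∈ {-1, 1}.
Together with the visible shape, these determine p as stated.

x^2 + 2*y^2 + 3*z^2 - 1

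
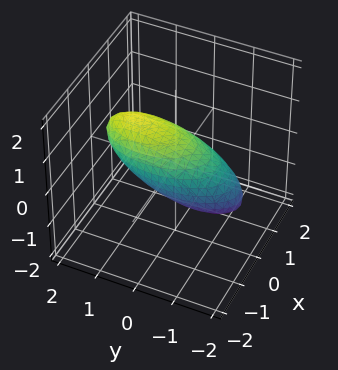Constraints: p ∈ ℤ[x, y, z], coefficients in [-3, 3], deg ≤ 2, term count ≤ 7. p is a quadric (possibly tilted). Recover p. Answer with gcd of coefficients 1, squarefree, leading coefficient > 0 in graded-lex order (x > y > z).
(a) Degree: the shape is more complex than any degree-1 surface, so deg p = 2.
(b) Matching integer coefficients to the picture gives p.

3*x^2 + y^2 - 2*y*z + 3*z^2 - 2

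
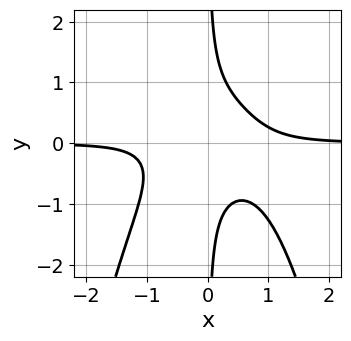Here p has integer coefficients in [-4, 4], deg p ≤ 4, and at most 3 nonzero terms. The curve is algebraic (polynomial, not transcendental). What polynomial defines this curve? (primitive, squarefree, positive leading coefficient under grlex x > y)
3*x^3*y + 3*x*y^2 - 1

First, degree: a generic line meets the curve in up to 4 points, so deg p = 4.
Then, reading off the gridlines: no y-intercept at any integer in the box; it misses every integer gridline on the x-axis.
Finally, solving for integer coefficients yields p as stated.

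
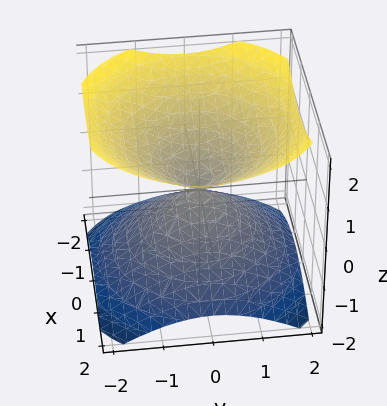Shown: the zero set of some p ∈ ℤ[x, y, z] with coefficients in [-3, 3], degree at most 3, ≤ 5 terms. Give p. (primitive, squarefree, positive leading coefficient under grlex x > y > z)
First, the picture has 2 separate pieces. They look like related sheets of one shape, so recover p as a whole.
Next, the degree is 2 — two nappes meeting at a single point; a quadric.
Then, symmetry: the surface is invariant under rotation about z: p = q(x² + y², z); the z ↦ −z reflection is a symmetry, so z appears only in even powers.
Then, reading off the gridlines: a circular section at z = -1 has radius between 1 and 2; one y-axis crossing is at y = 0.
Finally, fitting integer coefficients to these (and the overall shape) gives p.

2*x^2 + 2*y^2 - 3*z^2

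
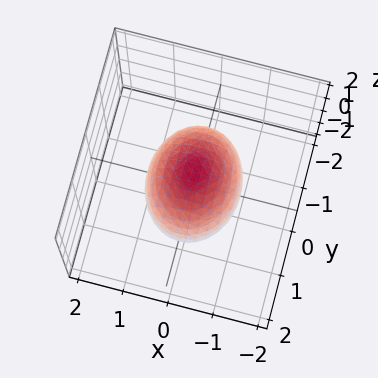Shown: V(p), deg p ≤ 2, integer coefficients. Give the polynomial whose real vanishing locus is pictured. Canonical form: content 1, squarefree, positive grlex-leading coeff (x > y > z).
3*x^2 + 2*y^2 + 2*z^2 - 3

The degree is 2 — bounded and convex; a quadric.
Symmetries: mirror symmetry x ↦ −x ⇒ only even powers of x; mirror symmetry z ↦ −z ⇒ only even powers of z; it's symmetric under y → −y, forcing even powers of y.
Checking where it meets the axes: the x-axis gridline crossings are at x ∈ {-1, 1}.
Putting this together gives p.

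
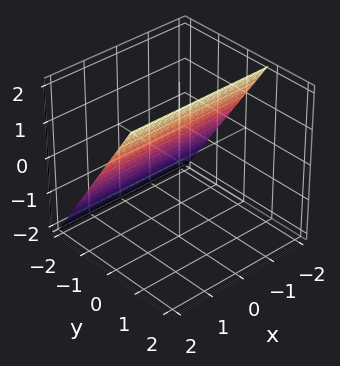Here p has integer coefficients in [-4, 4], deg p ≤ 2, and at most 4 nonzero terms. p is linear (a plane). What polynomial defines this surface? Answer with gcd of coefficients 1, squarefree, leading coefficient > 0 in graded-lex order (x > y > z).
3*y - 2*z + 2

(a) The degree is 1 — every cross-section is a straight line — this is a plane.
(b) From the visible intercepts: it meets the z-axis at z = 1 (among the integer gridlines); no x-intercept at any integer in the box.
(c) Assembling these constraints gives the stated polynomial.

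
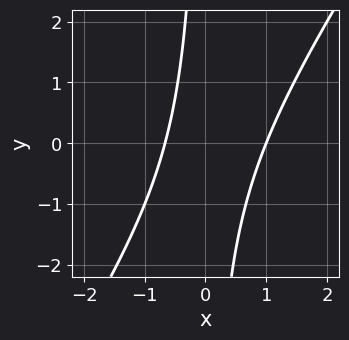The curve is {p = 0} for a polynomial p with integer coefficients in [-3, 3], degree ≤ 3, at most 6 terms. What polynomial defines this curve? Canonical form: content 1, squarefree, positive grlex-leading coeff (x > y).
The degree is 2 — no degree-1 curve has this shape.
Reading off the gridlines: one x-axis crossing is at x = 1; it misses every integer gridline on the y-axis.
Putting this together gives p.

3*x^2 - 2*x*y - x - 2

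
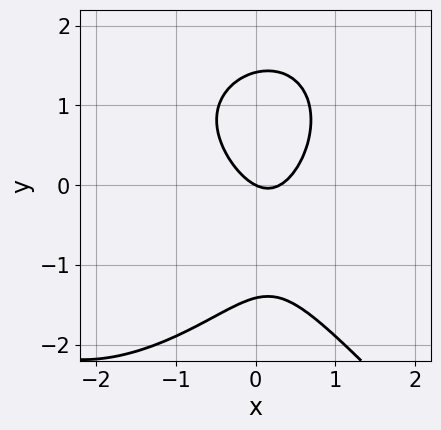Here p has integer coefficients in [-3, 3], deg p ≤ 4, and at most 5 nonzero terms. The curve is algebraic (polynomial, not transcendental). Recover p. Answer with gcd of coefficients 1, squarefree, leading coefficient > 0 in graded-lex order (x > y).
First, degree: no degree-2 curve has this shape, so deg p = 3.
Then, checking where it meets the axes: it crosses the y-axis at the gridline y = 0; one x-axis crossing is at x = 0.
Finally, putting this together gives p.

x^3 + y^3 + 3*x^2 - x - 2*y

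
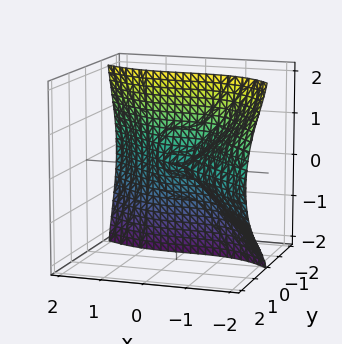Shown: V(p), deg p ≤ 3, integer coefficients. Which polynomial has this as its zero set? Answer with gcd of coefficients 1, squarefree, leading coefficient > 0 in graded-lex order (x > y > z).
1. Degree: no degree-2 surface has this shape, so deg p = 3.
2. Checking where it meets the axes: one x-axis crossing is at x = 0; it meets the y-axis at y = 0 (among the integer gridlines).
3. Assembling these constraints gives the stated polynomial.

x^3 + 2*y^3 + 3*y*z^2 + 2*z^2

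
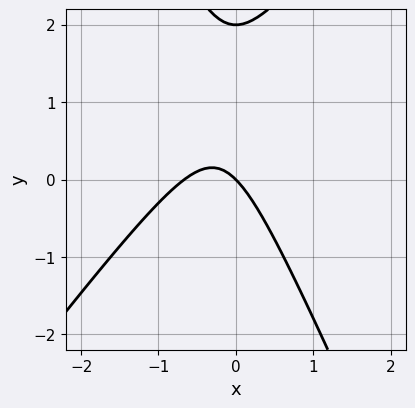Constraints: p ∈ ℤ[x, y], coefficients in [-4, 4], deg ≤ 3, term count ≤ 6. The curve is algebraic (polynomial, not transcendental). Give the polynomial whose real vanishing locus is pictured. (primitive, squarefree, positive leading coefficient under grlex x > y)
(a) Degree: no degree-1 curve has this shape, so deg p = 2.
(b) Observable constraints: the y-axis gridline crossings are at y ∈ {0, 2}; one x-axis crossing is at x = 0.
(c) Solving for integer coefficients yields p as stated.

3*x^2 - x*y - y^2 + 2*x + 2*y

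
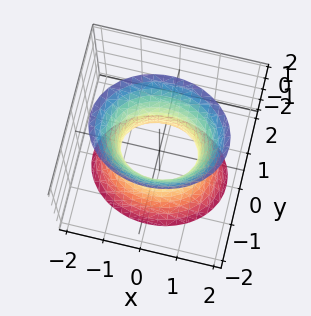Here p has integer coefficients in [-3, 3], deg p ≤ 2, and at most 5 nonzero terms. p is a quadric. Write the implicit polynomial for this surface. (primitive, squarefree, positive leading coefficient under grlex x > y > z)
2*x^2 + 3*y^2 - z^2 - 2

(a) deg p = 2. One connected sheet with a waist; a quadric.
(b) Symmetries: the y ↦ −y reflection is a symmetry, so y appears only in even powers; the z ↦ −z reflection is a symmetry, so z appears only in even powers; it's symmetric under x → −x, forcing even powers of x.
(c) Against the integer gridlines: it misses every integer gridline on the z-axis; among the integer gridlines, it crosses the x-axis at x ∈ {-1, 1}.
(d) Together with the visible shape, these determine p as stated.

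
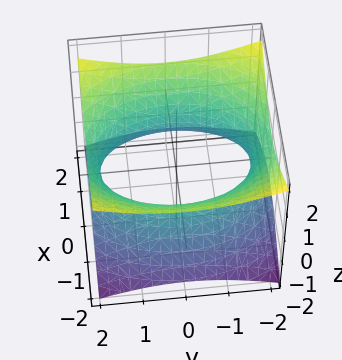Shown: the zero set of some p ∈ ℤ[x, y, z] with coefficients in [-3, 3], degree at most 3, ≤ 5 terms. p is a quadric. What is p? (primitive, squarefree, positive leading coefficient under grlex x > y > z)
First, deg p = 2. An hourglass — one-sheet hyperboloid; a quadric.
Next, symmetries: mirror symmetry z ↦ −z ⇒ only even powers of z; mirror symmetry y ↦ −y ⇒ only even powers of y; it's symmetric under x → −x, forcing even powers of x.
Then, from the axis intercepts and sections: the surface avoids every integer z-axis point in the box.
Finally, matching integer coefficients to the picture gives p.

2*x^2 + y^2 - 3*z^2 - 3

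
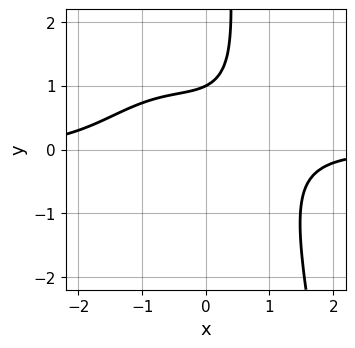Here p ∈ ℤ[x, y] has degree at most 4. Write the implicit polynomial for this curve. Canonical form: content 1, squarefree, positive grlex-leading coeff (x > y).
x^3*y + x^2*y + x*y^2 - 2*y + 2

(a) Degree: no degree-3 curve has this shape, so deg p = 4.
(b) From the visible intercepts: no x-intercept at any integer in the box; it crosses the y-axis at the gridline y = 1.
(c) Matching integer coefficients to the picture gives p.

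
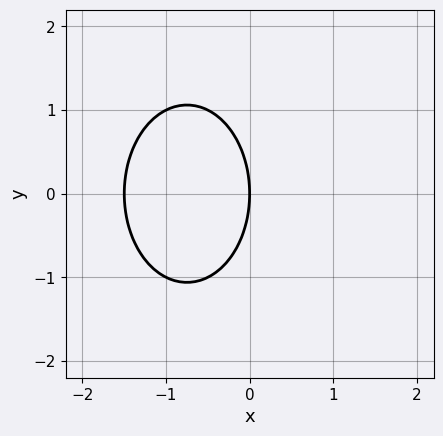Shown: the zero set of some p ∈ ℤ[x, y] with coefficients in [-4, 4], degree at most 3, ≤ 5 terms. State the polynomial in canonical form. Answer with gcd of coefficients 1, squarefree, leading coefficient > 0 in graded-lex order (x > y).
2*x^2 + y^2 + 3*x

1. Degree: a generic line meets the curve in up to 2 points, so deg p = 2.
2. Symmetries: mirror symmetry y ↦ −y ⇒ only even powers of y.
3. Observable constraints: it meets the y-axis at y = 0 (among the integer gridlines); it crosses the x-axis at the gridline x = 0.
4. Matching integer coefficients to the picture gives p.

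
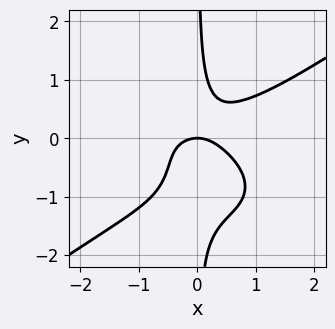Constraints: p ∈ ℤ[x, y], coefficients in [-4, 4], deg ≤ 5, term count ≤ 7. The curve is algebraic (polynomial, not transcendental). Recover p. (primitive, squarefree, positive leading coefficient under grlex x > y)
(a) deg p = 4. A generic line meets the curve in up to 4 points.
(b) Against the integer gridlines: it crosses the x-axis at the gridline x = 0; one y-axis crossing is at y = 0.
(c) Solving for integer coefficients yields p as stated.

x^4 - 3*x*y^3 - 3*x*y^2 + x^2 + y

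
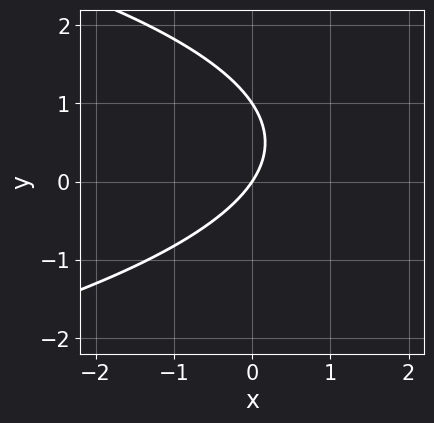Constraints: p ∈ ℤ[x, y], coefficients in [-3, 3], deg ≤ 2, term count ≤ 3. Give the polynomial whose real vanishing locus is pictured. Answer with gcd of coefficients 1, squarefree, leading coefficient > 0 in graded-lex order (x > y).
2*y^2 + 3*x - 2*y

Degree: the shape is more complex than any degree-1 curve, so deg p = 2.
Reading off the gridlines: one x-axis crossing is at x = 0; among the integer gridlines, it crosses the y-axis at y ∈ {0, 1}.
Matching integer coefficients to the picture gives p.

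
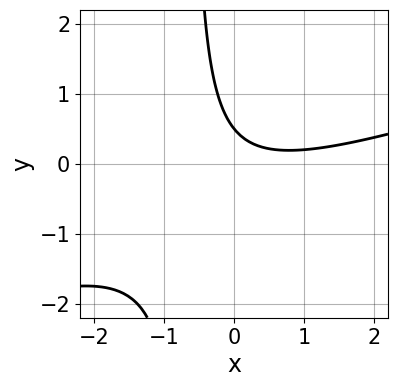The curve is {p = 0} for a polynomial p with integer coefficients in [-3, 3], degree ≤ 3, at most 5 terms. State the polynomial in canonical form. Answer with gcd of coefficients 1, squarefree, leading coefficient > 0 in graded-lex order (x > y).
x^2 - 3*x*y - x - 2*y + 1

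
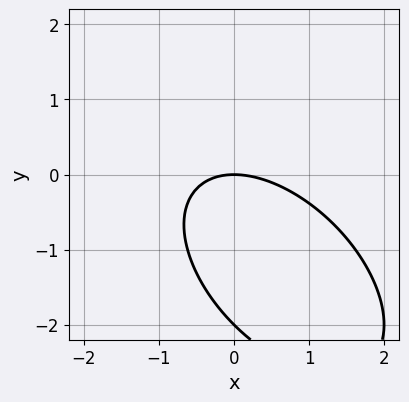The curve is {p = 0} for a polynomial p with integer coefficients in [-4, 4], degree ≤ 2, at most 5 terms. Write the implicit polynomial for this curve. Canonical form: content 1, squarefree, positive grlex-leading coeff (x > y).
1. The degree is 2 — no degree-1 curve has this shape.
2. From the visible intercepts: among the integer gridlines, it crosses the y-axis at y ∈ {-2, 0}; one x-axis crossing is at x = 0.
3. Solving for integer coefficients yields p as stated.

x^2 + x*y + y^2 + 2*y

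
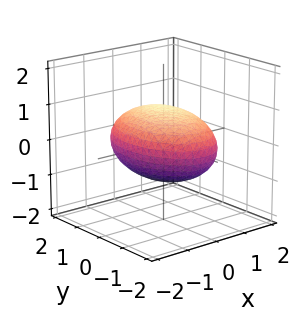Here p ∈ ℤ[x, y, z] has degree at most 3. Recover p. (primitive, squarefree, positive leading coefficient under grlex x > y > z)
2*x^2 + y^2 + 3*z^2 - 3

The degree is 2 — a closed, bounded, convex surface; a quadric.
Symmetries: the x ↦ −x reflection is a symmetry, so x appears only in even powers; it's symmetric under z → −z, forcing even powers of z; mirror symmetry y ↦ −y ⇒ only even powers of y.
Checking where it meets the axes: the z-axis gridline crossings are at z ∈ {-1, 1}.
These observations pin down the coefficients.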